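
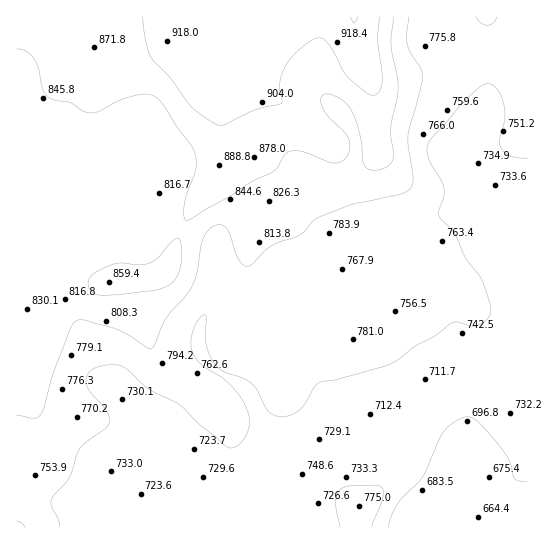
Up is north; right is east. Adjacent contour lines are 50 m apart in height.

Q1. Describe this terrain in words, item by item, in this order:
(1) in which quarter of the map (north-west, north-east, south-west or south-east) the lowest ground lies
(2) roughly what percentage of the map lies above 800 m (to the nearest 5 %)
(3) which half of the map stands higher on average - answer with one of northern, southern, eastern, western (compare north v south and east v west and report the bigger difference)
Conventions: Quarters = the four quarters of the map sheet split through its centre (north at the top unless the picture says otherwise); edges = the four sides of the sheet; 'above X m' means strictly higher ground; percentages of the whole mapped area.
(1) The lowest point lies in the south-east quarter of the map.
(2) Ground above 800 m makes up about 40 % of the sheet.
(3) On average the northern half of the map is the higher ground.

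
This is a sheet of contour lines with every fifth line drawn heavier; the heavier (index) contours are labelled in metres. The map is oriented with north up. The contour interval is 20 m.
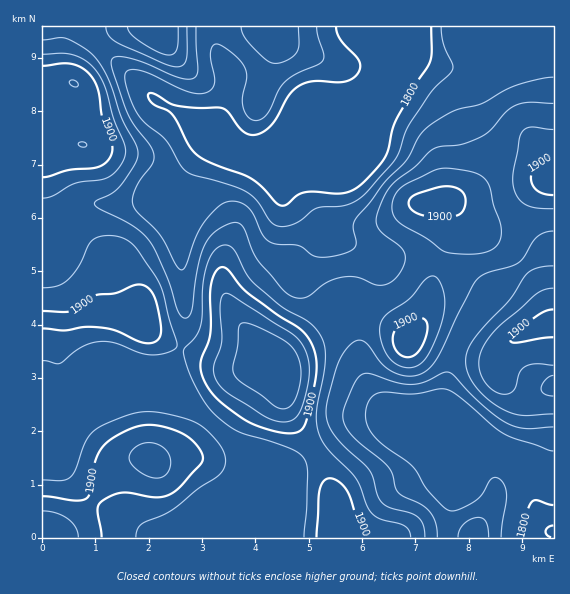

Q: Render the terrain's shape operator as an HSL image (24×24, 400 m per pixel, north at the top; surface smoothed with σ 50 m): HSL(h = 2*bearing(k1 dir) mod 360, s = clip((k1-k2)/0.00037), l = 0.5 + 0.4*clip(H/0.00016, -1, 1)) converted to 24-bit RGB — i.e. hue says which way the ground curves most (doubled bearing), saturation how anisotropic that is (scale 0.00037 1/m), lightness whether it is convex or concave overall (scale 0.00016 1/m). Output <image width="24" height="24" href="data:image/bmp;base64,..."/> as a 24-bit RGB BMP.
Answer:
<image width="24" height="24" href="data:image/bmp;base64,Qk32BgAAAAAAADYAAAAoAAAAGAAAABgAAAABABgAAAAAAMAGAAATCwAAEwsAAAAAAAAAAAAAwL7Rr5HDnGCjgGB3dlVSmJBEMXJRf4B/f3+Af3+AgH9/HipnqHOY5eWmiMiRR4jct7fk6NTmGBK4OnDi893YmUyJNUV2d4ucqY6TuziQwTlQeUpQgEdMuZlUVpg5G1gueYB5f3+Af4CALDRsUUuW6/PLn8iONG9YNWw0wY5XgTiaHkxT3V9R2oOGOUN7gGdWdGAwcyti13GCq1+elW6iwci1qJi6bE+kFIE7aoF/f39/Oi9qQr5/4PPPvZCWk1eSSXhod5pNZCdOU3JMOZQ13tCvZiyRqmZ+fH5nJUhevZagwpDLmpzFxNHPm3u+nqHUoKLWKUdveFNIVB8oMd44kuN2eX+ijoG5e3TBqjyQf0t5f3+APqdzv31CWyREqq9nf4B/O297WbSYoJi9srPHt67BnpPDgoO4jBNQYw8dYUQlULw1Sv9tW8l8dG1Tdm9MTxklfE9RgH9/gIB/flVjbRUNiIUuY546gIB/e4B/MH47K3Ygha9Sq4tSjj8kZQ0kaxIvqWuOt5G+zvC/I/9KJ0M4cmQ7WTIudmF7f4B/gH9/e09dMgQUxKVVoMadkF+TgH59foB9f4B/e4B4bXtCem1BgHBrWgdHspd8eqech7q49PPXf85jFyNEkG5kXC1BRjMPVGIINEYUQQsttGOtyfTUd6HUr53akJBlZ4yDf39/gH+AgH9/f39/VyVtblbL0NXempzBi7Wt6+/M5K+vFBtla0iAmhGR1jBUr+SLDo2sECq+yOblyOW5QmFtcZZjjYdVUYErX3dKb0czaTgLSaARDV+aX5nCtn+Cs5GNqMK32e7Y25XSdxahRDNpSRCA79zp5/DbFXylAEeIu6vW55eVfk9WWnBCeH+ryILGriSuPSC72O7pzPrqADmKZiFzxZ1Vkd6Tq+nRtdjW0RyttCezdju1FE692e7q9NfcsGHLASsyI5aS7cPh6rbwp4bPjIzOm23HoZXTcYPc4u/buOGfBAAzXRpn3ffOufPOcb6BYi9CjRdSm1p2Y2GUOKK3XbB4041575evI0GCD1E7LIE4wXOL0arKgWCDlWKKmqKCW3eFzNul37aZCQAzPi/B4f/MW69LeT4zRSY5g1CErpCkiIOfUpWPUmNysIpey5Z4tmigNWtvHU0ySJE+rL2GUFtGg3FkqpNoa4Nbl9ddxpVXCQAzQNTC+//MclZMfUpxdVd/SouAe5ugr4qpklyMSUVdpZZnv4hnoElOgk1QP35RJZFCa5Y2XHN6YYN6pauPnbe2qNOqoVSoBwMwQ8+Y+OrHqW9hOlqUqHa7Z2qZTmNEdUo2gzsvZVw9b4I5qI1LpF13p5m0hLq7TouOY3xsbIBoT6WMeLaPiL+LsqyAhiZrHh1UNqph1rd+3calJG2IXj2NxmKQhF+obEu9w3TLtGSQj6BmaptcaKuBncSylXKpi051ZWFBaaA7N4EwbHYnh6EXXFwnZzRTWmN7RpddY8Nl5ujMXit/KChJir+ehqXSNy7cu0rp7sLs2tnsq6fWnMe/ZZp9dkN9sS94qVhKtql7ZEc4f4kzh9E+N1tFPm1cWqypfdHLesiot2NBhjFxQZ6ga6gkUUwYDSgXMk2S5NTl3a7TxZ3JxarKtmq8VC+FnEjK6t3utYCzqnDGvdfRps/ETn7IVbfRUMizT5NqYzknkV0xdkpEeWVUgHptgH99T3peBS4dfoknyoAuwr9njGVYoUtsbkWEQbWnqtmzf4C9maPO1uTduN/iWHTkhWTChV1xVytDfVpjtFIcKHwSbIB5f4B/f4B/f4B/IDtaR4NSpcB4ubd7hGVyhmaRo2WndKZta5pHioxWjItUzeZvX9deKh9OgDJRkio0XEsqUh5K4oyP0eurClNPf3+Af4B/f4B/PVx6RZmgpK+BrJJviot2XmODfHKitbq+gImwgFhis6VO2/3OQsOoJAkqShMXgCYTi8ZVEou3ksDW99zUGzxcKEwecGAsYn8zYIBmJGZnkJdtr6CEkJWAX3N+XJyEnquAj2lreXrq2PPz2vPYNwAmMQIYShsPe/V0q/fiHSWKRHQ48pZmzEOBPk6Bc8S+mcjMP6KXLnR3Uo6Aro1too1UZnRaZHtWjIRMinxLT7+539xphAATMwAalSOew/DfzP/bIzp+RxZKc3tUvr58x6bEiLXdgMXcen29nXG3T2aQL0xcrTYt1c5CSI5aWXxoeYqAmJCOaG0fhGocgg50toLorrvu2PPav9+gGQpMUi+xlJ+7p7yppr+ZZ6NrUW9OW1BJfl9XhGN8ISRfvVmf8PLZSn2ddH+AWH1diY9a"/>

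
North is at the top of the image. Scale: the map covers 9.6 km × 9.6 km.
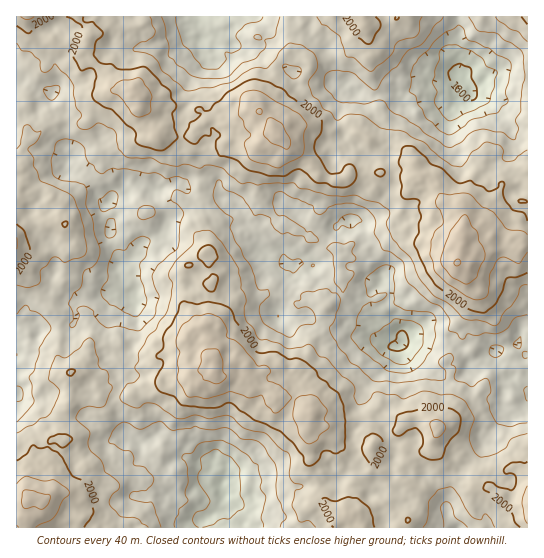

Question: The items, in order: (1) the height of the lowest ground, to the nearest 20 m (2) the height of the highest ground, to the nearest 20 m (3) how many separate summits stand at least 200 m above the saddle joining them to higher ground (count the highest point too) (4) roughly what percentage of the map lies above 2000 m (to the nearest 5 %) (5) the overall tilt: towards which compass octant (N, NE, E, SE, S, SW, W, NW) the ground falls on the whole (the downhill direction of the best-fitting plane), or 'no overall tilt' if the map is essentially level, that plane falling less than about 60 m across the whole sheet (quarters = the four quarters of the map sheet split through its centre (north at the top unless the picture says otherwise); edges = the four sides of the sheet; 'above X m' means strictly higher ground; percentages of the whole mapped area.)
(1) The lowest ground is at about 1780 m.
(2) The highest point reaches roughly 2120 m.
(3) There is 1 summit with 200 m or more of prominence.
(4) About 20 % of the map lies above 2000 m.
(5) On the whole the map has no overall tilt.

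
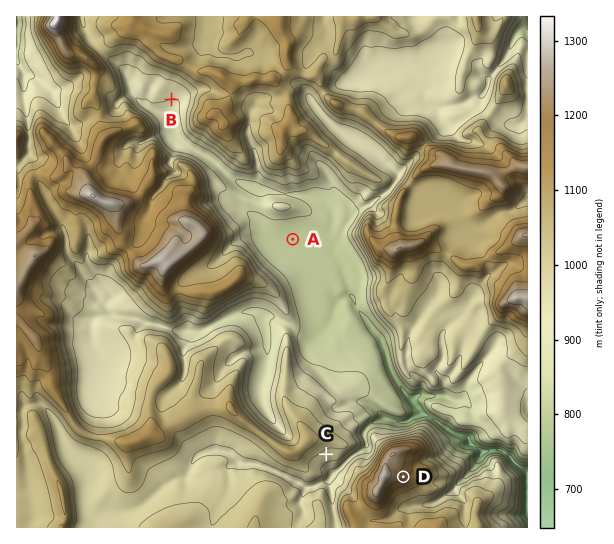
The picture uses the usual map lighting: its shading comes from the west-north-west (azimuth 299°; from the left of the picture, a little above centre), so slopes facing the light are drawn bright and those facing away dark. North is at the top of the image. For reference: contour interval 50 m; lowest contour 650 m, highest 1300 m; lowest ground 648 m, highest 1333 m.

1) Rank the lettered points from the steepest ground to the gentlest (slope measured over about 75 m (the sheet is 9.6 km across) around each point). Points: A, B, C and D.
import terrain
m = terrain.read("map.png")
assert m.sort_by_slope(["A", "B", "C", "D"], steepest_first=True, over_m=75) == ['D', 'C', 'B', 'A']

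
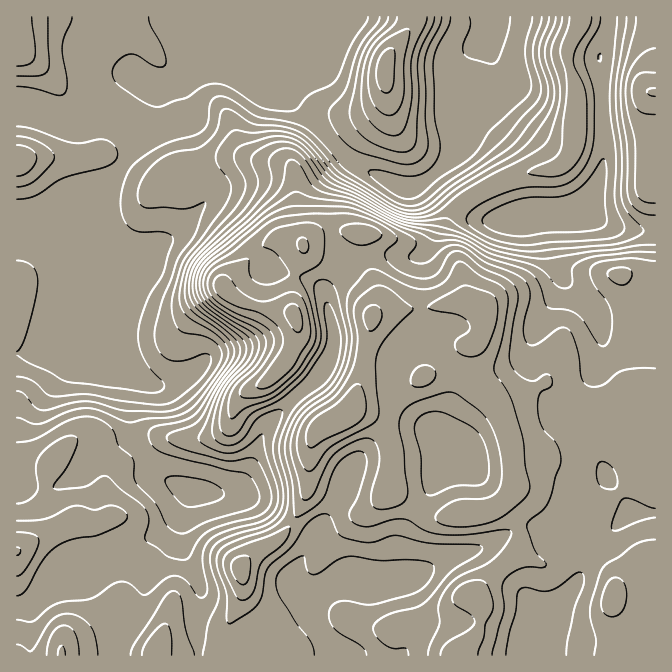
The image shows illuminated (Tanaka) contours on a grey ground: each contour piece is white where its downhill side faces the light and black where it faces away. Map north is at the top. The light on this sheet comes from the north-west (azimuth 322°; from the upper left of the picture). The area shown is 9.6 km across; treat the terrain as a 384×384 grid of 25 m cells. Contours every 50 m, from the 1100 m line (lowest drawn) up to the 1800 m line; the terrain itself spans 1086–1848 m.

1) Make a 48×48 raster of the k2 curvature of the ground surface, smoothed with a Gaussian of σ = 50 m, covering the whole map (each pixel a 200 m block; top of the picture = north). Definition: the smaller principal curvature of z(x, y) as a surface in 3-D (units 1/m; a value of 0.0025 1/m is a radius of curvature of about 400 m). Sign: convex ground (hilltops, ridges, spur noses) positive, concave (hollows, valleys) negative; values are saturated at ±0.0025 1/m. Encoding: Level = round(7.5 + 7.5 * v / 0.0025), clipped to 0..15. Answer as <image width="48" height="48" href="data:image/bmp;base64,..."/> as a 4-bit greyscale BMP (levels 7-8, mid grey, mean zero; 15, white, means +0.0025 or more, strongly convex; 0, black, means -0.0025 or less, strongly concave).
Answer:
<image width="48" height="48" href="data:image/bmp;base64,Qk32BAAAAAAAAHYAAAAoAAAAMAAAADAAAAABAAQAAAAAAIAEAAATCwAAEwsAABAAAAAAAAAAAAAAABEREQAiIiIAMzMzAERERABVVVUAZmZmAHd3dwCIiIgAmZmZAKqqqgC7u7sAzMzMAN3d3QDu7u4A////AIOJdnZIl2VohneIdmVVZWiodlZ3d4d3eHOJdnZGiGVndnd4Znd5hVZ3eGV3d3Zmd2RodndUd2RnZmd3Z4dol2ZVV3VndmZ2Z1VXdnd0aHRWZlZ2Z4dmd2ZmeIVndmeXV2RWZniFWIQ0aFVndnZlVlaKmGVmZVeYV3VWZniGWHM2iFRndmZmZUR5hlVndUaHZ4ZWZmd3VlJIuFRHh2ZmdlRFZnZohkV2Z6dWd2Z4dlRpp2dEd2Znd2UyNXh3d2VniJdmZ3ZWd1VoiHiDV2d3ZmZUIkd2Z3ZWiHdnd3h2ZlVmd2Z1NniHZniIdTVnd4dlVWZ4h3mZdmVVRERGRIh3ZWiIiHVnd3h3ZmZnh3iIZWZVRERYc1Z5lkaIdnhnd3d3d2dlZnZmVnZlVlRohEWJl1VmVWl3d3d3eGd2VndmVlVVVUV3dUR3d2ZmZXh2eHd3d2eIZXiGVVVmVEaIdkNXd2Z3ZXdmiHZ3d2eIdmZkZ4d4cyaJdlM2h2d3ZXhmiGd3h3V4iIdViHZZlQSJh3U2dmd2Vnhmh2d3iHVoiZdXd2RZhhBamIhWZWZmZ3dnd2d3eHVHiYZmZVRYZEAGl4p2ZlZ3d3d2d3eHeIdVVlVUNFRYh4YARnh1ZnZnd4dmh2d3d4dlVFVVVUI3qIlgBGd1Z5hnd4dnh2Z4h1ZmZmZmZ1MEZWiXAGZ2V5dWZWZoh3V4d2Znd3dmeIYhE1d3UEd1VmVoh1VXeHVnd3d3d3dmiYYzISRYgCZ2VWZ4iHRXiHVnd3Z3d3dmh1M1VUV5cCeIZmZmZ3VGiXVnd3Znd3dmdkNXh2eZUFmoZ3dmeYZUeGVnd4Znd3d2ZUWZh2apIFiYdneHiYdlZlVnd5dnd3d2VFfKdmVkE1Z4dmZ4eZeGVVZ3dodnd3d2U1jKZmVDVWZ3dlVod4eFRmiZdnd3d3d3U0eYZ3ZohWVURFWJdndlZ3iIhnd3d3d3ZCRnd3Z6hWZUVlOKdWVWd2dmZnd3d3d3ZTJGd3h6dXiZd3VVQzNEREMiEnd3d3Z3d2NFVomIdoiYZVQwAkVVVVVDRGZ3d3Z4d3VFVWZmd4h2QjVmVUVVVmZGiGVnd3Z4iIdFVUVVRndSASWId2VVVFRHqYZmd3VoiIdlVUVmVFMAIyFHeHd3h0M3iKhmd3ZWiYdWd3aIdRAUZ1ITZ4eIiXImd6h3d4dleIZnd4iqcRRniIZDRWZ3Z4MGd5dmZ4h2VnZodniXIFd4iIZVVWZmV4MGd1VFZ3d3ZlVWdVZSFXd4h3VWZmd3aIIHdlVmd3d3d3VohkQzZ3d4d2VXdmZ2aIIHdmZnd3d3d3V4dEVnd2Z4iHRXd2ZlV4EHiVZnd3d3d3ZmRWd3dkWIiGRnd2ZEV4EIqXd3d3d3d3ZlZ3d3ZkWJh2Rnd3VGZ3EXiJh2Z3d3iHd3d3d3dkWZdmRnd3VHllImZph2Z3d3h3d3d3d3d0OKh2RWd3RYp1Ind4d2Z3d3d3d3d3d3d1NXdnVGd3VHh3QWd3d3d3d3d3d3d3d3d3UyNpdWd3ZURpYVZw=="/>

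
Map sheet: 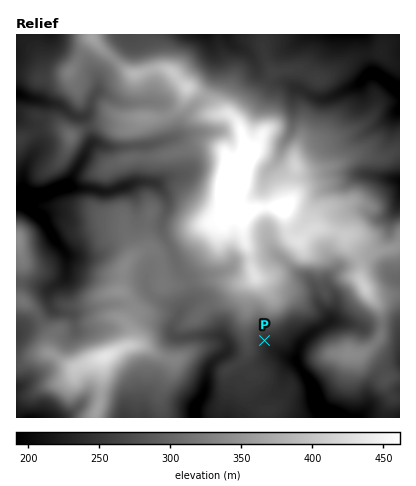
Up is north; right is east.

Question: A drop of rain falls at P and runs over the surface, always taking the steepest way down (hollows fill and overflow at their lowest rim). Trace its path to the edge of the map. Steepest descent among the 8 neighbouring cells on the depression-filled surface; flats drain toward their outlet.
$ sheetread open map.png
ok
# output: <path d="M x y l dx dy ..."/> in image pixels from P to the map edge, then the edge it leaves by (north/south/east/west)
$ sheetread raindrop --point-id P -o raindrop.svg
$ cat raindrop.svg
<path d="M264 340l10 10 14 8 6 0 2 4 4 4 2 4 8 10 4 8 2 14 2 4 8 8 0 4"/>
exit: south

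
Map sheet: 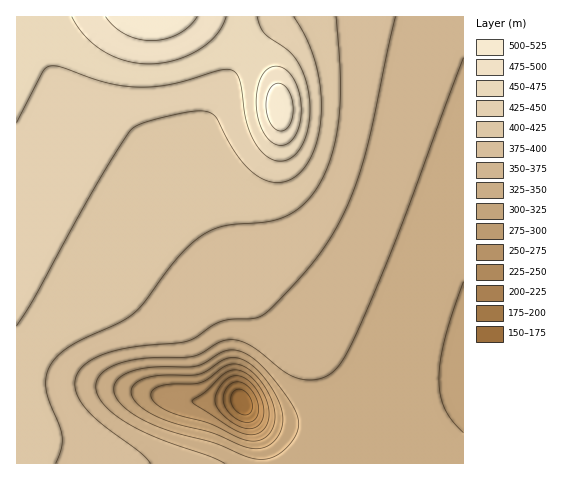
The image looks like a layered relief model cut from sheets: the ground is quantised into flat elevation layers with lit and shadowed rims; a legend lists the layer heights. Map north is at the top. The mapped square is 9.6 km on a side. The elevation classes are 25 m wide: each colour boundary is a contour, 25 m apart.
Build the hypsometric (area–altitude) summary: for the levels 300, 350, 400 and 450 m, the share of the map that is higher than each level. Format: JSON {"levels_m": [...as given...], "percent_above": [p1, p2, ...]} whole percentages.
{"levels_m": [300, 350, 400, 450], "percent_above": [96, 74, 43, 11]}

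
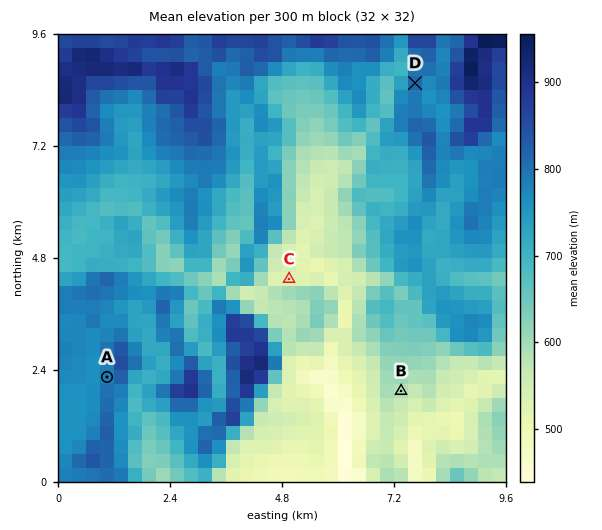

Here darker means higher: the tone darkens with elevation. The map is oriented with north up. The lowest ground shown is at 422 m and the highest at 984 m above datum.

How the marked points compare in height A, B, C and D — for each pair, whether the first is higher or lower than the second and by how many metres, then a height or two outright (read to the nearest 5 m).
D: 315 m higher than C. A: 265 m higher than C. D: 240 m higher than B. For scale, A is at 780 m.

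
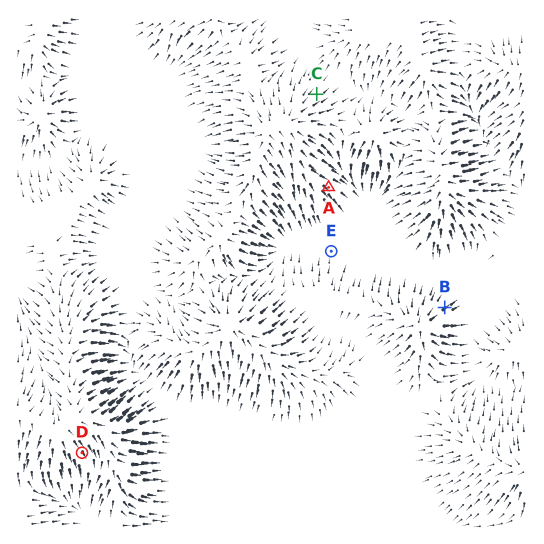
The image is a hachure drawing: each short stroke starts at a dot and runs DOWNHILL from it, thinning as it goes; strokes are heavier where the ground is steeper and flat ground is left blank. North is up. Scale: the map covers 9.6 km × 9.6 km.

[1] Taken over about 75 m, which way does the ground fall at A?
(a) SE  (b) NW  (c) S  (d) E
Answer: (a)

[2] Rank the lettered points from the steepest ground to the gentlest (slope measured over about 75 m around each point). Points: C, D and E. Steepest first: D C E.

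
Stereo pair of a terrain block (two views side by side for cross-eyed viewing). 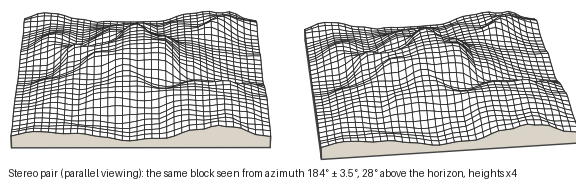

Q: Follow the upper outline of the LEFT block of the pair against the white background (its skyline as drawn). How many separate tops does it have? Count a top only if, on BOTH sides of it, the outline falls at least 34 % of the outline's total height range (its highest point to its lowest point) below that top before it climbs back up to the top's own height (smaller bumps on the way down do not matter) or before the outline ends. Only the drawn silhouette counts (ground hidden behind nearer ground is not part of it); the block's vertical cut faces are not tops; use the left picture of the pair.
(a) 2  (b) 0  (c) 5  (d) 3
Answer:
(a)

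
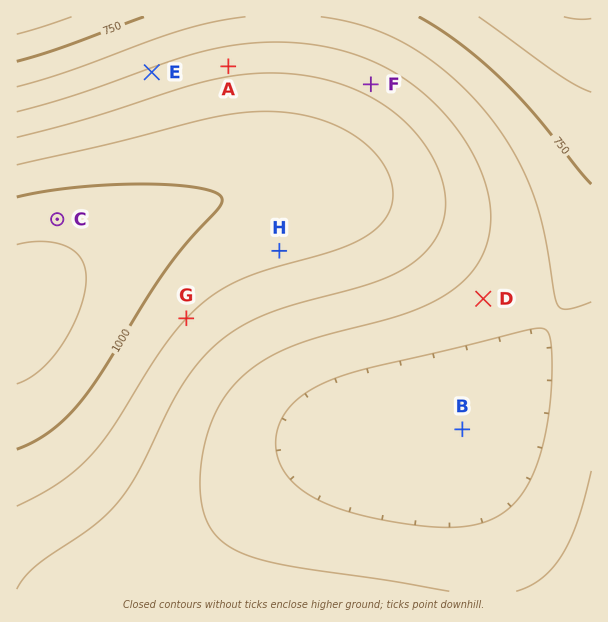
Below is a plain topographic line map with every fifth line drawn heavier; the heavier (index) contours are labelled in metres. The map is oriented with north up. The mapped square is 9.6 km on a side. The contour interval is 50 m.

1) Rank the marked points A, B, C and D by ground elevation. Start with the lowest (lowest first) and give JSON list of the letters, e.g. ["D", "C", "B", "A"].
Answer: ["B", "D", "A", "C"]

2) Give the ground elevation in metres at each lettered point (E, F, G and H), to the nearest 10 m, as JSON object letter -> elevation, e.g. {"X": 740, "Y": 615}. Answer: {"E": 860, "F": 880, "G": 950, "H": 970}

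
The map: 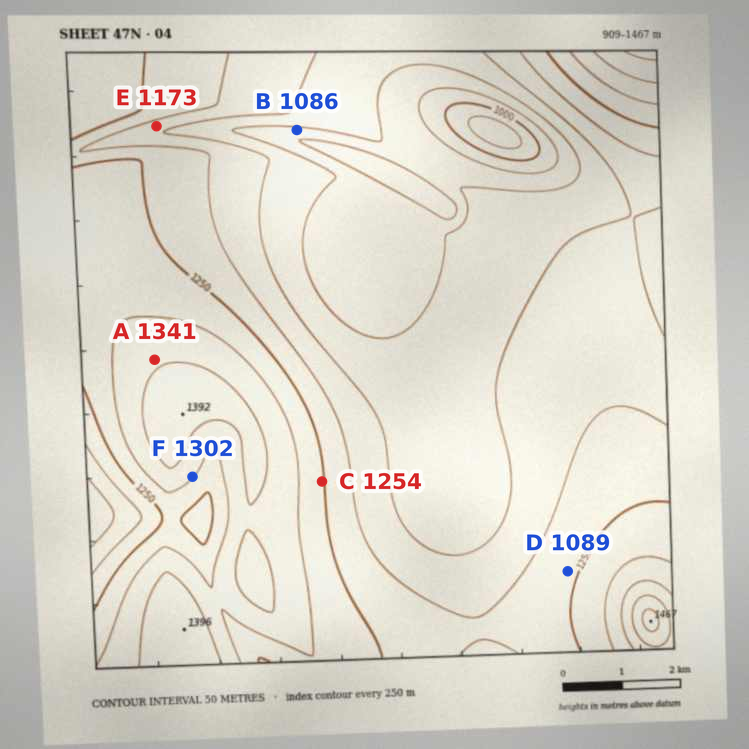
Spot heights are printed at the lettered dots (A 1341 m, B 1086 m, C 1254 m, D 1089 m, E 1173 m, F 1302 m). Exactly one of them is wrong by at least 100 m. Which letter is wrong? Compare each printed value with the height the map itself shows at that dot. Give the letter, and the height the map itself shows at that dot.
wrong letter D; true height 1239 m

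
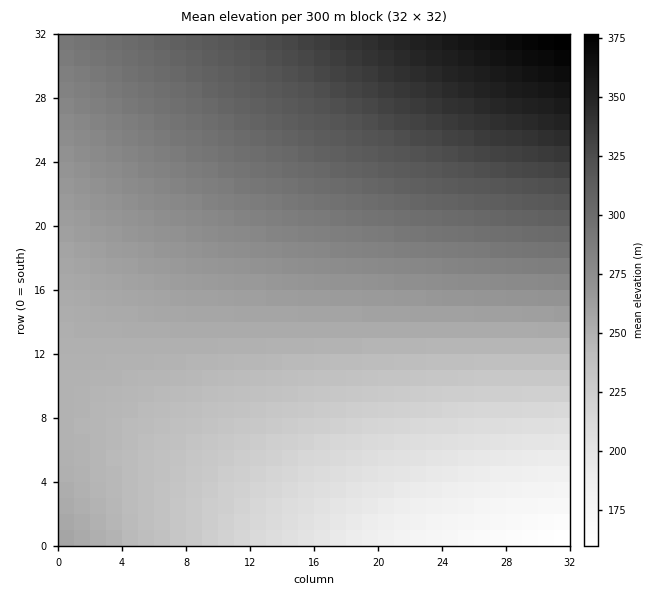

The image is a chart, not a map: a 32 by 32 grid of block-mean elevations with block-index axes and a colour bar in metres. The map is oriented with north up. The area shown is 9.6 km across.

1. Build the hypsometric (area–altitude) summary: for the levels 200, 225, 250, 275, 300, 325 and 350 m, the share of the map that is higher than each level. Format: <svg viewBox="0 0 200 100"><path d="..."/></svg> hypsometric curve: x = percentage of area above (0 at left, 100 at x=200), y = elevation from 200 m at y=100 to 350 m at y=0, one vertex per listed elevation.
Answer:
<svg viewBox="0 0 200 100"><path d="M184 100l-20-17-42-16-39-17-34-17-26-16-16-17"/></svg>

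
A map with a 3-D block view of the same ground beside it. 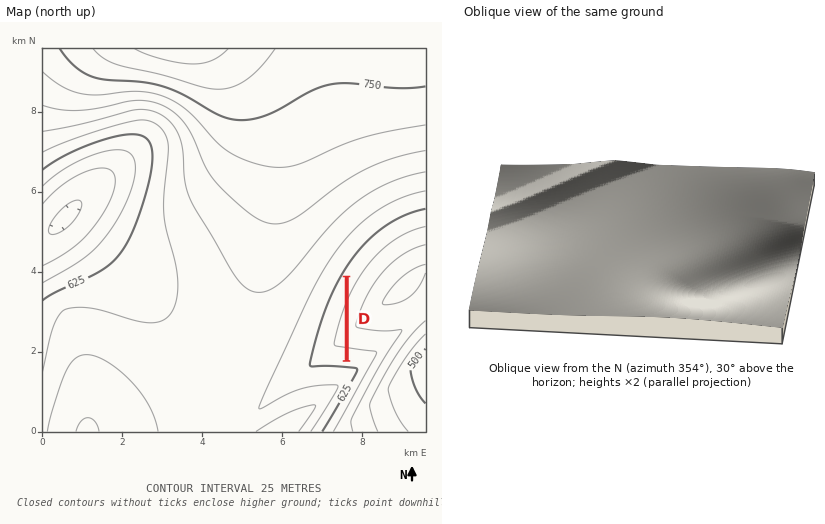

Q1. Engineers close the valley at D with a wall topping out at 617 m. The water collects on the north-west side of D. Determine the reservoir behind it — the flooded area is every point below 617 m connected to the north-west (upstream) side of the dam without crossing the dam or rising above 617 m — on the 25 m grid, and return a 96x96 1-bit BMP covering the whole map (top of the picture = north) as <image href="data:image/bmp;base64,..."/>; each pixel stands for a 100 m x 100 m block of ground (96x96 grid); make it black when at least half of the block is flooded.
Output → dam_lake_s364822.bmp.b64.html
<image width="96" height="96" href="data:image/bmp;base64,Qk2+BAAAAAAAAD4AAAAoAAAAYAAAAGAAAAABAAEAAAAAAIAEAAATCwAAEwsAAAIAAAAAAAAA////AAAAAAAAAAAAAAAAAAAAAAAAAAAAAAAAAAAAAAAAAAAAAAAAAAAAAAAAAAAAAAAAAAAAAAAAAAAAAAAAAAAAAAAAAAAAAAAAAAAAAAAAAAAAAAAAAAAAAAAAAAAAAAAAAAAAAAAAAAAAAAAAAAAAAAAAAAAAAAAAAAAAAAAAAAAAAAAAAAAAAAAAAAAAAAAAAAAAAAAAAAAAAAAAAAAAAAAAAAAAAAAAAAAAAAAAAAAAAAAAAAAAAAAAAAAAAAAAAAAAAAAAAAAAAAAAAAAAAAAAAAAAAAAAAAAAAAAAAAAAAAAAAAfwAAAAAAAAAAAAAAfwAAAAAAAAAAAAAAfwAAAAAAAAAAAAAAPwAAAAAAAAAAAAAAPwAAAAAAAAAAAAAAPwAAAAAAAAAAAAAAPwAAAAAAAAAAAAAAHwAAAAAAAAAAAAAAHwAAAAAAAAAAAAAAHwAAAAAAAAAAAAAADwAAAAAAAAAAAAAADwAAAAAAAAAAAAAADwAAAAAAAAAAAAAABwAAAAAAAAAAAAAABwAAAAAAAAAAAAAABwAAAAAAAAAAAAAAAwAAAAAAAAAAAAAAAwAAAAAAAAAAAAAAAQAAAAAAAAAAAAAAAAAAAAAAAAAAAAAAAAAAAAAAAAAAAAAAAAAAAAAAAAAAAAAAAAAAAAAAAAAAAAAAAAAAAAAAAAAAAAAAAAAAAAAAAAAAAAAAAAAAAAAAAAAAAAAAAAAAAAAAAAAAAAAAAAAAAAAAAAAAAAAAAAAAAAAAAAAAAAAAAAAAAAAAAAAAAAAAAAAAAAAAAAAAAAAAAAAAAAAAAAAAAAAAAAAAAAAAAAAAAAAAAAAAAAAAAAAAAAAAAAAAAAAAAAAAAAAAAAAAAAAAAAAAAAAAAAAAAAAAAAAAAAAAAAAAAAAAAAAAAAAAAAAAAAAAAAAAAAAAAAAAAAAAAAAAAAAAAAAAAAAAAAAAAAAAAAAAAAAAAAAAAAAAAAAAAAAAAAAAAAAAAAAAAAAAAAAAAAAAAAAAAAAAAAAAAAAAAAAAAAAAAAAAAAAAAAAAAAAAAAAAAAAAAAAAAAAAAAAAAAAAAAAAAAAAAAAAAAAAAAAAAAAAAAAAAAAAAAAAAAAAAAAAAAAAAAAAAAAAAAAAAAAAAAAAAAAAAAAAAAAAAAAAAAAAAAAAAAAAAAAAAAAAAAAAAAAAAAAAAAAAAAAAAAAAAAAAAAAAAAAAAAAAAAAAAAAAAAAAAAAAAAAAAAAAAAAAAAAAAAAAAAAAAAAAAAAAAAAAAAAAAAAAAAAAAAAAAAAAAAAAAAAAAAAAAAAAAAAAAAAAAAAAAAAAAAAAAAAAAAAAAAAAAAAAAAAAAAAAAAAAAAAAAAAAAAAAAAAAAAAAAAAAAAAAAAAAAAAAAAAAAAAAAAAAAAAAAAAAAAAAAAAAAAAAAAAAAAAAAAAAAAAAAAAAAAAAAAAAAAAAAAAAAAAAAAAAAAAAAAAAAAAAAAAAAAAAAAAAAAAAAAAAAAAAAAAAAAAAAAAAAAAAAAAAAAAAAAAAAAAAAAAAAAAAA="/>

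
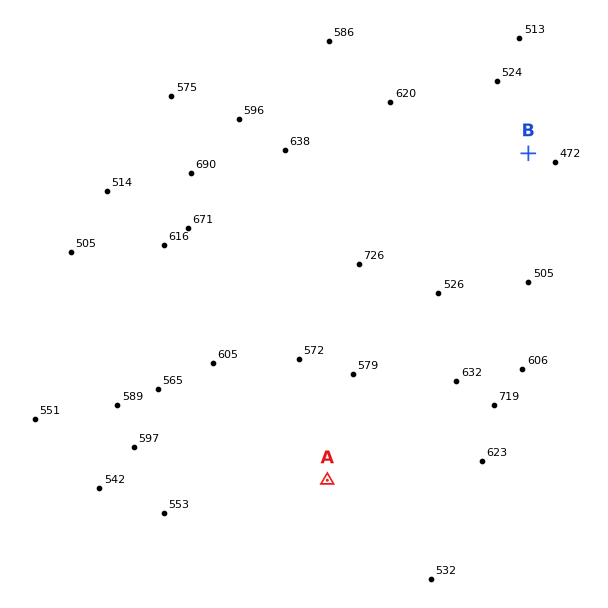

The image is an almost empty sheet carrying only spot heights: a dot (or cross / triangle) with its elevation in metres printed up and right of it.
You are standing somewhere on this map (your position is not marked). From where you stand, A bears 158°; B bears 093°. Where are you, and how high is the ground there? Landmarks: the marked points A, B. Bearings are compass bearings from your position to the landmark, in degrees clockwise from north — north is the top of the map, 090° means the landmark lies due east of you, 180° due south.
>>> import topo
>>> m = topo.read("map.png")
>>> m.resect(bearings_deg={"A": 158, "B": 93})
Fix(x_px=188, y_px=135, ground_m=600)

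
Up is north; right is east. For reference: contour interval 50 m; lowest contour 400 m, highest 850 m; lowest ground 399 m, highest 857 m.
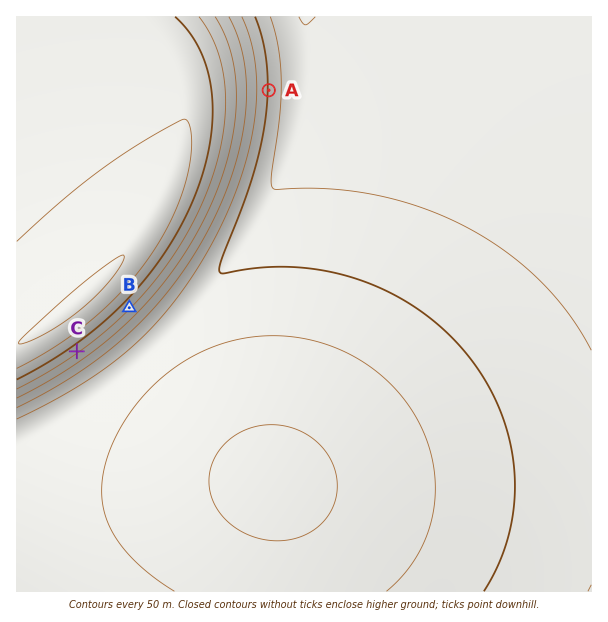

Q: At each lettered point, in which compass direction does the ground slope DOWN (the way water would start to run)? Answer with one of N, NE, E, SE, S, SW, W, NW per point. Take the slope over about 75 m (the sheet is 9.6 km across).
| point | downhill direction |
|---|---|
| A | E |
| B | SE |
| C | SE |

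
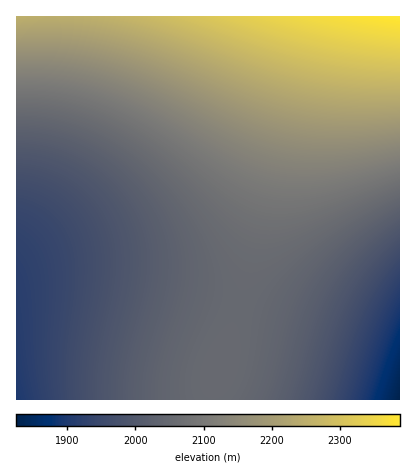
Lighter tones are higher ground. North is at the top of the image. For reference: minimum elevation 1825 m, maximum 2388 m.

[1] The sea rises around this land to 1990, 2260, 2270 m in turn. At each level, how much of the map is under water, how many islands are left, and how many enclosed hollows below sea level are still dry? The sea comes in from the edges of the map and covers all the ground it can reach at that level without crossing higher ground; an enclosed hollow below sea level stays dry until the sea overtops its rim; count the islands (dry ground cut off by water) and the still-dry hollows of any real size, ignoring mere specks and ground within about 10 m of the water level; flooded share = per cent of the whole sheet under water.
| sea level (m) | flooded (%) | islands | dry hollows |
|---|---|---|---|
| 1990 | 22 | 0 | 0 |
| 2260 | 91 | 0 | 0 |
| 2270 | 92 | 0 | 0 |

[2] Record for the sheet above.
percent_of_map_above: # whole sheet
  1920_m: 97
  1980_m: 81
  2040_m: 58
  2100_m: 34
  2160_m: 23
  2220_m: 14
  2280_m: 7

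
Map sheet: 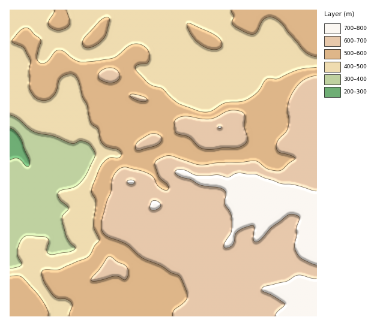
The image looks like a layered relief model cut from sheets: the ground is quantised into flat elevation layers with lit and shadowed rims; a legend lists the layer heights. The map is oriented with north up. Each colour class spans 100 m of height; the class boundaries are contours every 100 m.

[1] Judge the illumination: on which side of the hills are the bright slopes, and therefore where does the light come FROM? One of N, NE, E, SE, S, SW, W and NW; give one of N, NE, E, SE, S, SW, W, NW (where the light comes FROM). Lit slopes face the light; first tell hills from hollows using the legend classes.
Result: N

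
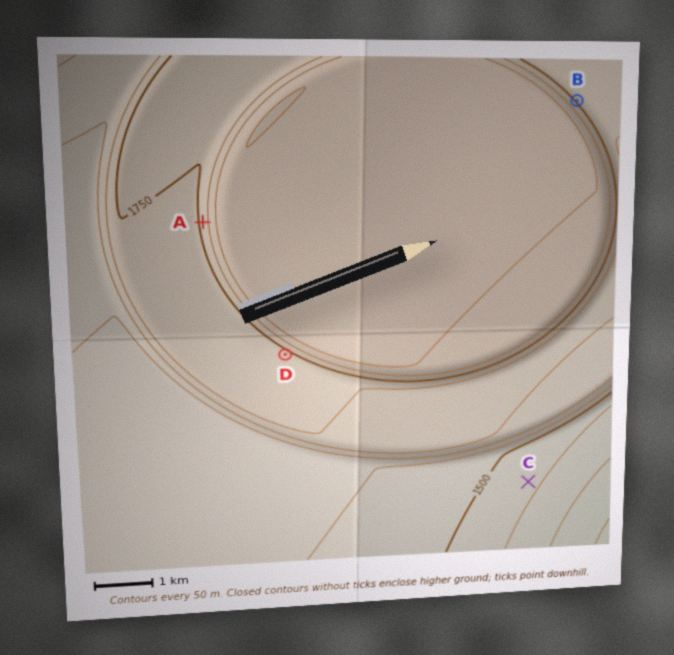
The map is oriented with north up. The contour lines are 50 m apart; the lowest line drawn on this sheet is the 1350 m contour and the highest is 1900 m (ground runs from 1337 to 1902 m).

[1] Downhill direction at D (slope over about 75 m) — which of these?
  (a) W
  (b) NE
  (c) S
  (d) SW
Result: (d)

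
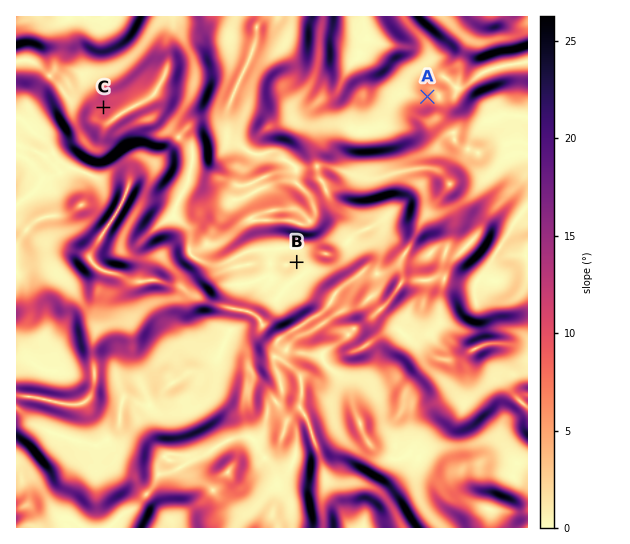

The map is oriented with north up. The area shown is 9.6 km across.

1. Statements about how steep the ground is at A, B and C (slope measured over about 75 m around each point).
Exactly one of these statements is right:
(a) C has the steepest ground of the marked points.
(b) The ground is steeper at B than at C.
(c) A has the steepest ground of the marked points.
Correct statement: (a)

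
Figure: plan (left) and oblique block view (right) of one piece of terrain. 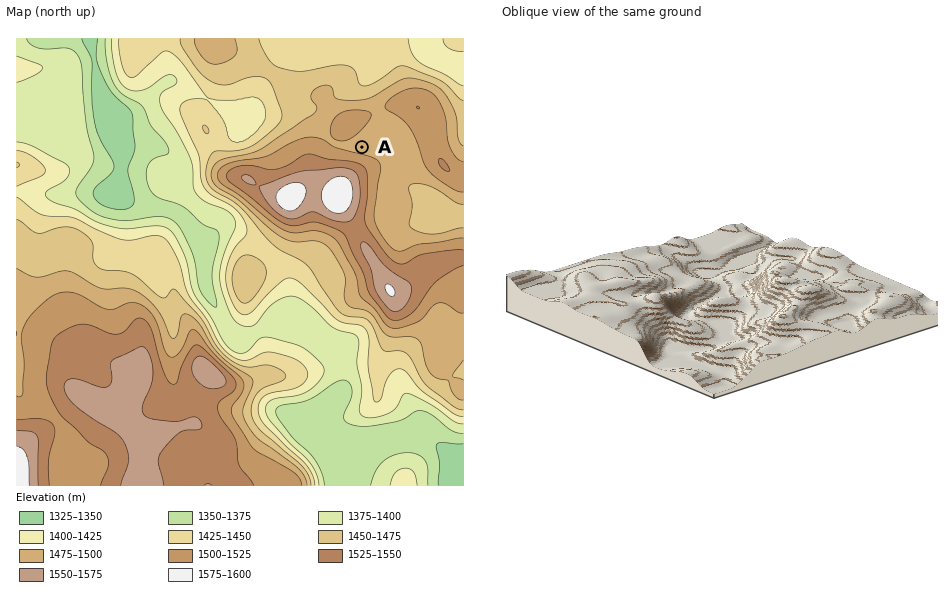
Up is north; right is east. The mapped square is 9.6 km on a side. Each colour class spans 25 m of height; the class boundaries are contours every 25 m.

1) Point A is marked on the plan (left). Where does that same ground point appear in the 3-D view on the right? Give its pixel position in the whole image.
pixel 845 297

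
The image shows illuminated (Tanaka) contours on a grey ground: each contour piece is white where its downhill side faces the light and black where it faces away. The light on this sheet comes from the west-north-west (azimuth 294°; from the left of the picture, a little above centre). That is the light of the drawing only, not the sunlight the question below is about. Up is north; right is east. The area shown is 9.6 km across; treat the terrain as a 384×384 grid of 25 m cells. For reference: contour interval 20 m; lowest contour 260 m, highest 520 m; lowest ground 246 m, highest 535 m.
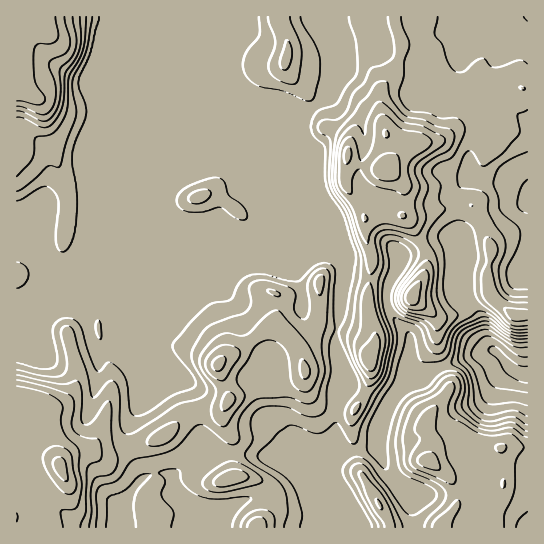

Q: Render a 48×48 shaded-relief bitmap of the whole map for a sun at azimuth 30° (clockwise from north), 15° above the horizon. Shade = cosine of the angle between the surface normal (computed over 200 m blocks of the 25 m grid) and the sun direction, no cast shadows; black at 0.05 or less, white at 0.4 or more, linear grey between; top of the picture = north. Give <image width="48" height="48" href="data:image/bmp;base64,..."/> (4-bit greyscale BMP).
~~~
<image width="48" height="48" href="data:image/bmp;base64,Qk32BAAAAAAAAHYAAAAoAAAAMAAAADAAAAABAAQAAAAAAIAEAAATCwAAEwsAABAAAAAAAAAAAAAAABEREQAiIiIAMzMzAERERABVVVUAZmZmAHd3dwCIiIgAmZmZAKqqqgC7u7sAzMzMAN3d3QDu7u4A////AKqqqaupmJqpmZmK3cqpmZlyXNqrqZmrqaqqmLypmJqpmZmazLqpmZlSnsqrqZmpmaqYeMypmaqZmHd5qqu5mZc277qZmamYmqmGacp4mamZhlVWeKypmYVM/ZdlaamIq6l1fMhnmZmZiIiIrNyZmYWP+WMjeqmJq5hmrbiJmIiJmqvO/sqZmYjftzI3u5mJqph5zKmql2Z4marNy5mZmZvtllabypiJmZmb3bq7mHZ4mYeKmZmZmZm7hmm7uYiaq5mazcu7qZmIh2aaqZmIiYeqh3iqqazt35iavLq7u7qph1erqZh3eHeZiIiarP///4iaq7qruqu6l2eZmHZWeHeJmImqzv/u/4mru7qruaq7qYiZdlVWmoqZmavLvO3N3bze3Lq7qZmruXi6h3ZXqpqXiazLq93Mzf//27u8qZmZlUi6mYdoqphViaurzv27zf/sqsu7qZmZUkiZmYd6u5QWqpiK3/27ucupisqqmZmXVYqZmYeL3II5u5h3v+y6ZJmYesmZmZmYeau6mHacy2N7u5hVnLqVIpmXe7mZmZmZmbzLl2i8uWabzadWqodQAJmYrKmZmZmZmqu6mIvLmYiK/XM2l1MAAJmZu5mZmZmZmqu6mbzJmph7+QAop1IAJJmZmZmZmZmZmqqpmauompd81AF82oMFvJmZmZmZmZmZmZqYiKuom5eMpEi9ynRt/omZmZmZmZmZmZmYm92om5ibqJvMuXau3KqZmZmZmZmZmZmavcuZzKiJmavMuXi8qbmZmZmZmZmZmZmZqpmay5houprMuYiqmamZiZmZmZmZmZmZmZmZqpdJyni8uYeKmpmZiZmZmZmZmZmZmZmZmZVLtkW8qXerqpmYiZmZmZmZmZmZmZmZmYNZYiaqmHi8upmYmZmZmZmZmZmZmZmZmXJYVFmph2m8y5mYmZmZmZmYd4iZmZmZmUKJiJu5h3q8y4mYmZmZmZmYeImpmZmZlgSZiJuqqau7qniIipmZmZmZqqqpmZmZgweXZoq7q7y7qYeHmpmZmZmZq7qZmZmZc0mFV6zLqrqqmZiIqpmZmZmZmamZmZmZdFiHirupmZiIiJmZqpmZmZmZmZmZmZmZdWmpq6h2eYiHeJqZqpmZmZmZmZmZmZmZdXu5mph3iYiYiKl4mZmZmZmZmZmZmZmYZZyoirvMupmZiIVHmZmZmZmZmZmZmZmYebuYre7+26mZmjJHqqmZmZmZmZmZmZmZq7qZz//ty6qaqSR5vKmZmZmZmZmZmZmZqpma3uy7qqmZh2irzamZmZmZmZmZmId5mZmazLqZmZiHd6q83KmZmZmZmZmZh2aJmZqauqmYmZiImaq8uZmZmZmZmZmYd2eamZmauqmIqqmqq6qpiJmZmZmZmZmYiHmqmZmKqqmauqqqqqqXiaqZmZmZmZmZmYm7qZiJmZmbuqqqqpmIrLqZmZmZmZmZmHrLmZiJmKqqqpqqmZmKzcqZmZmZmZmZl3vKmZiJiLqaqZmqqpmbzcqZmZmZmZmZhnzJmZiJibqaqZmqqg=="/>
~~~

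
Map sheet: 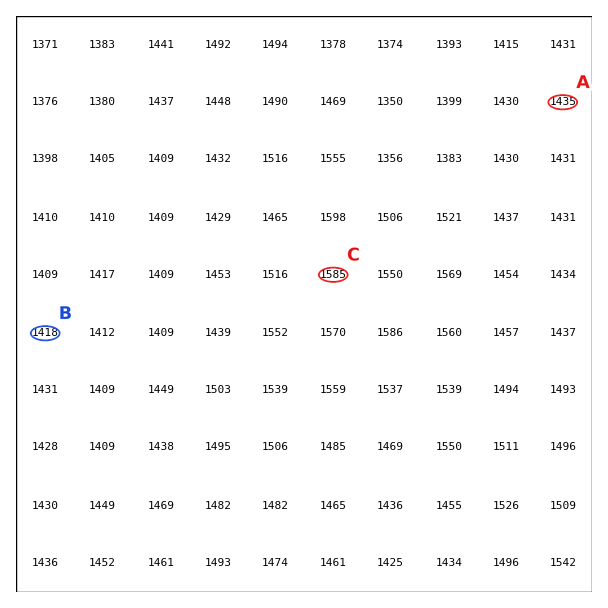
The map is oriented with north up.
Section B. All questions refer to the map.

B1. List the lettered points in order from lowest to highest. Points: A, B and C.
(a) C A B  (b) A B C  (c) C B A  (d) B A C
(d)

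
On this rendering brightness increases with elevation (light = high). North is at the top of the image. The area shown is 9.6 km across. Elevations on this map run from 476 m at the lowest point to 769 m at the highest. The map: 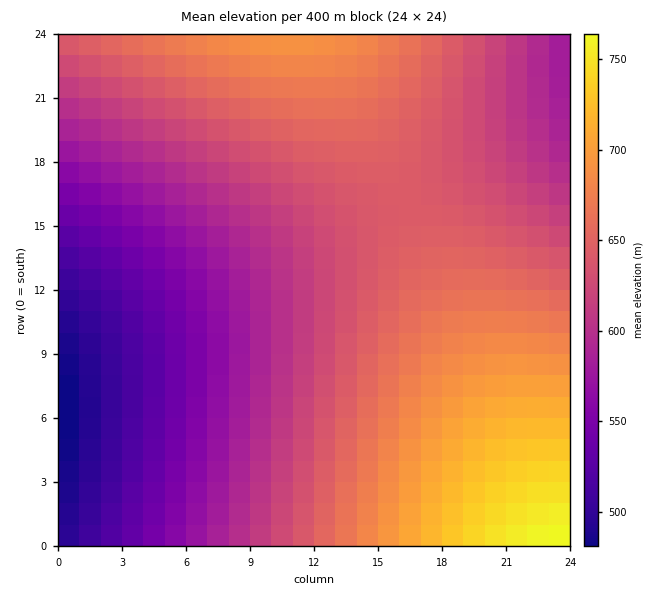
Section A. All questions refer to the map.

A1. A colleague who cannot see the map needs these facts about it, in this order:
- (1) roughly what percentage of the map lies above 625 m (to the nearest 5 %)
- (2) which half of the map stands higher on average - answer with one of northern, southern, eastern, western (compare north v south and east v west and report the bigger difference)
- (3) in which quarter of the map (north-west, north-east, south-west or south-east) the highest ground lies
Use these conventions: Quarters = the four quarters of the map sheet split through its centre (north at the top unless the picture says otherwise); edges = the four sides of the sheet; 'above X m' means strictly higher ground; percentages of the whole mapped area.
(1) Ground above 625 m makes up about 55 % of the sheet.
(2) On average the eastern half of the map is the higher ground.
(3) The highest ground is in the south-east quarter.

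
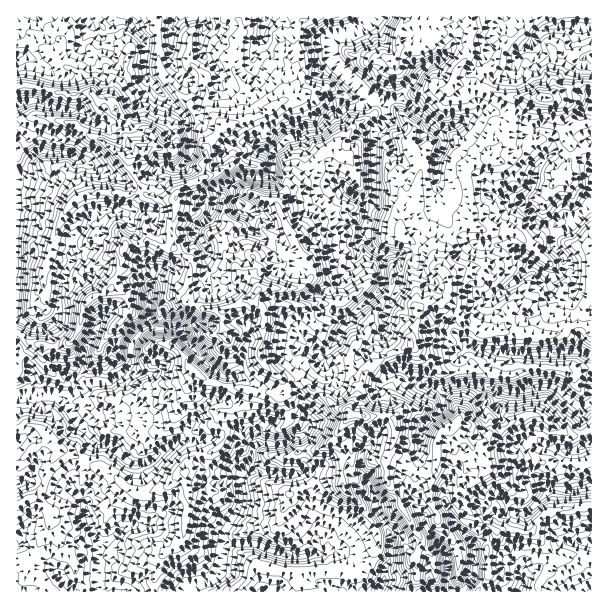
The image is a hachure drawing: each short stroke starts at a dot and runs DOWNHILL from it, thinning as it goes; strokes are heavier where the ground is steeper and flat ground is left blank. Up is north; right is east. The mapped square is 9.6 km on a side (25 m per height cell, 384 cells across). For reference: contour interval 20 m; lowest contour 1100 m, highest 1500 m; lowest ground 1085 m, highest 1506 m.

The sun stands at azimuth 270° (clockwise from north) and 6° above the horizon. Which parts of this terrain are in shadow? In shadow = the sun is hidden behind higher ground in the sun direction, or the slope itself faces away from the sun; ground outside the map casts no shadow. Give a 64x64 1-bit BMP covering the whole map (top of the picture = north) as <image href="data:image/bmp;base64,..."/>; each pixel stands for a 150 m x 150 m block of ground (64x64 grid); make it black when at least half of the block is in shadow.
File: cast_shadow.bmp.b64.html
<image width="64" height="64" href="data:image/bmp;base64,Qk0+AgAAAAAAAD4AAAAoAAAAQAAAAEAAAAABAAEAAAAAAAACAAATCwAAEwsAAAIAAAAAAAAA////AAAAAAAGgfgwA4/vgB3A/CABx/fAGcD+AAHH98ABwH8eAMf/gAPAPxiAx/+AA8AfwADH8z8BgB+AgMf3P4OQH4CAz+e/x4AfwIGf/8pDgB/Bg5+/wDsAH8GHm//4HgAfwA87v/8MCB/AD3OP/0gcH+AOccf/ADgf4AZ5x/8DsQPgBj2P/wfggfAFPQ//D4AA4w08P/8fgACzjb5/7wcAIBGB/3+/DgAIAYff/z8AAAwDE9//nwIAAANz//+RxwADA+H/8fPPMA6P4f3AA9t4HI/g9/oDE3wY3/YH//gT/DD/8w//nmH+Yf/5j/wGwd/hz/3H8AAZ74HP/sf5gAjnAJ//x/zBGOccP//A/OQcDxwf/+b/9BwfHB//5P/0HA8cHn/g//gOD5xcf+Dn3A4PDDj/4PO8Dg49Mf/A4jgGDHnh/4AA+AcJfOv/gAD8BwM+4/+AHvwDgD/n/4Af3wEAP8f/gB+bAAA/u/+CH4sAAA/7+4YSwwADx/sThgPDwgPn/AOGAePgA/f8B8MA8mAR//4DywAQICH774/PABAAwfD/58+AAAGP4Af/zoAAEB/gBn7YAAcAH8gAf8AAD4B/hAB/gAAPGF9mAP4YTAwADsZA/hxmDgAuzGH4PjcGAAbYYPg3O4ADBthg+AGbzAOG2HD8AJzkA6zMMP4AHnwDYOg4fwAeeA=="/>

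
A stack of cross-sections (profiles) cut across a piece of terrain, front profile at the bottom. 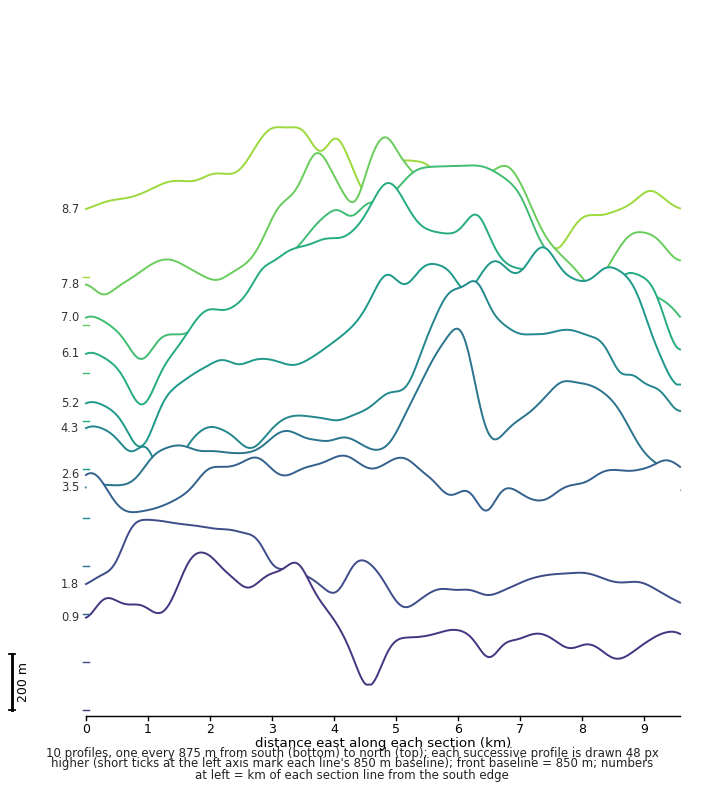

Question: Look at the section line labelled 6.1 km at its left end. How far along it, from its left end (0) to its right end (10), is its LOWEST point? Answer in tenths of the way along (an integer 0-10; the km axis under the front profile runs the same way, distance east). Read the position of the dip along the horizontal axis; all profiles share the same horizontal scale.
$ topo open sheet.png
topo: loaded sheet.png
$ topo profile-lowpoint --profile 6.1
1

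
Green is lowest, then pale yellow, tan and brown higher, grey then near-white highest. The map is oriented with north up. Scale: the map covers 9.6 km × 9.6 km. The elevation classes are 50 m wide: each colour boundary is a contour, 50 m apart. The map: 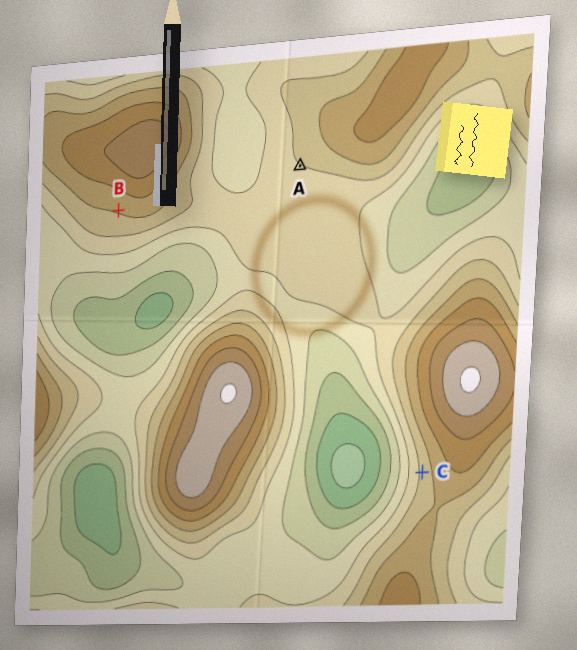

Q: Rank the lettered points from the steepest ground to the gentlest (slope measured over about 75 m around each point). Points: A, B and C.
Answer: C B A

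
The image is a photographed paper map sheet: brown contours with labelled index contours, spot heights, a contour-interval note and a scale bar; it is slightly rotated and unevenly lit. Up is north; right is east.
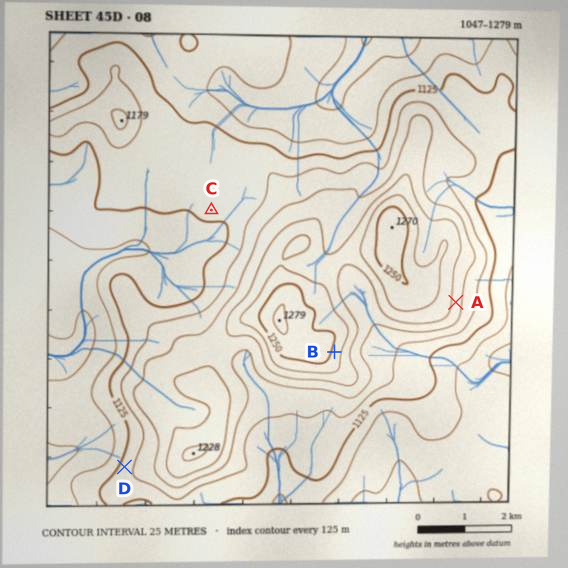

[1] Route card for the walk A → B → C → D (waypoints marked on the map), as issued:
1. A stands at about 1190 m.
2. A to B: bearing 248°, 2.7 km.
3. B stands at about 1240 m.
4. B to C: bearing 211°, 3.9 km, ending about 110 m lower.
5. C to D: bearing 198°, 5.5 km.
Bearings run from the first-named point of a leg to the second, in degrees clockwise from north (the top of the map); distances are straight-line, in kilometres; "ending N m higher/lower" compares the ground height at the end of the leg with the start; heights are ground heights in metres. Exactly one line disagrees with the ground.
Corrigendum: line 4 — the bearing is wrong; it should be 318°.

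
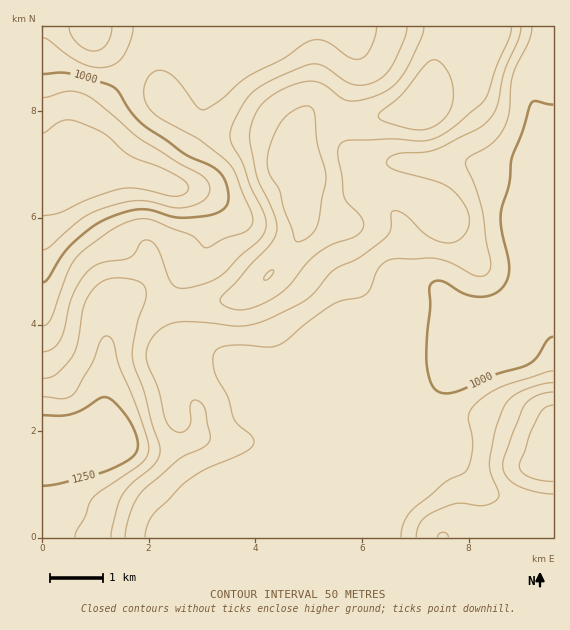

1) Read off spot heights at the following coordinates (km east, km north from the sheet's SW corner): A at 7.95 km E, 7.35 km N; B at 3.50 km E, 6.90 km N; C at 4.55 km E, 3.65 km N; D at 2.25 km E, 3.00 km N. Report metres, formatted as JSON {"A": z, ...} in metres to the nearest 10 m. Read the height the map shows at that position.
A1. {"A": 1070, "B": 1030, "C": 1050, "D": 1090}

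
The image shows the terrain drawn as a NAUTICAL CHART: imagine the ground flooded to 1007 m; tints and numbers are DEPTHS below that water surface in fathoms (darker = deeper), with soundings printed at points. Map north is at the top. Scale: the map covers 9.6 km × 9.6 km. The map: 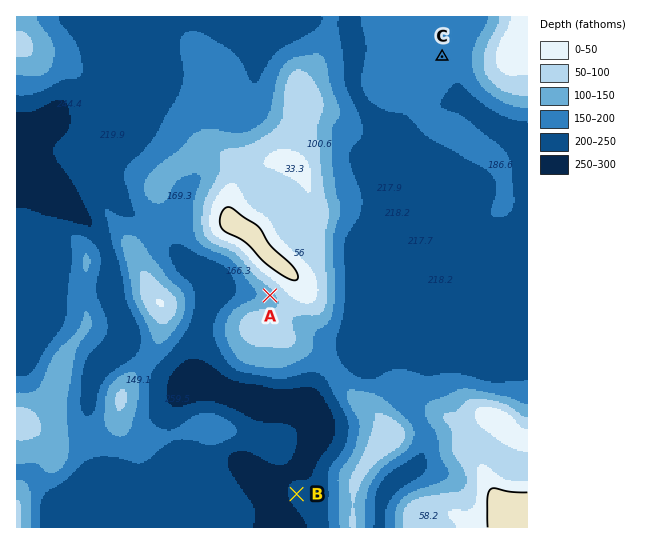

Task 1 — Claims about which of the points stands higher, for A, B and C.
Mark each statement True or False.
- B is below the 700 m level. True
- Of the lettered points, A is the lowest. False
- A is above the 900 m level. False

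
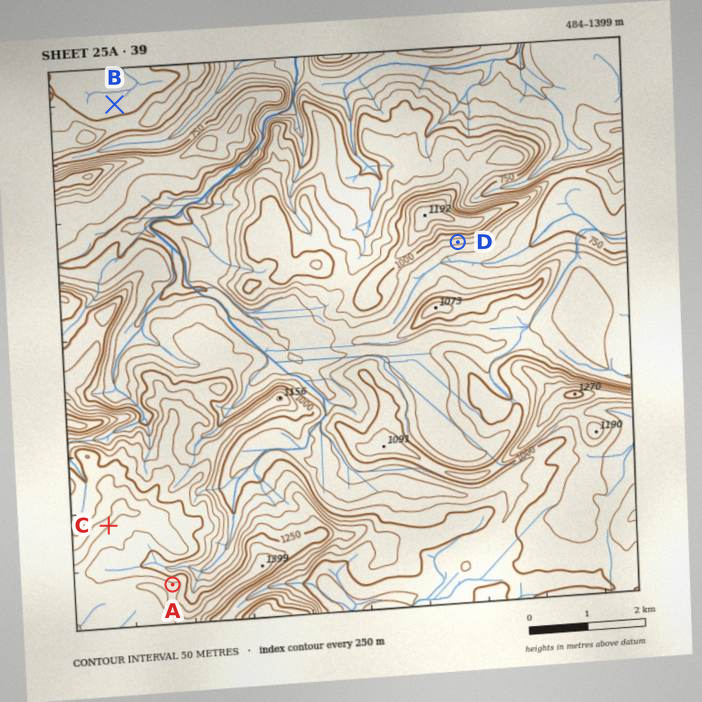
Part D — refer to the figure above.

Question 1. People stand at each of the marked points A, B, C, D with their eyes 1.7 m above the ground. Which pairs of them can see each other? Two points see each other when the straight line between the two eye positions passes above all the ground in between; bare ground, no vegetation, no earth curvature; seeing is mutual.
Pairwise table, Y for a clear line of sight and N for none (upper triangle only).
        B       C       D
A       N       Y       Y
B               N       N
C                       N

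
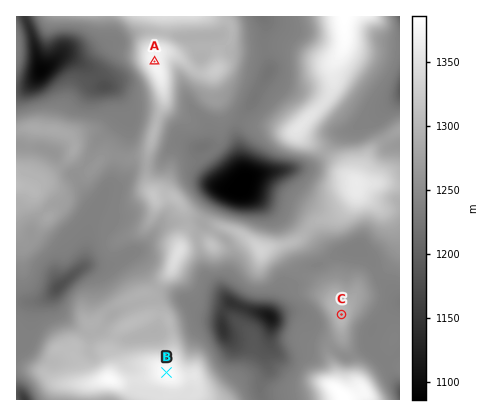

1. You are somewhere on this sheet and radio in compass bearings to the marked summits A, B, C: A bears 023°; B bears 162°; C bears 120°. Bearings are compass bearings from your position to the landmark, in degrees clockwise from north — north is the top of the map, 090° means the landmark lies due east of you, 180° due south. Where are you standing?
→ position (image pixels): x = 104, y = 178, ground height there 1244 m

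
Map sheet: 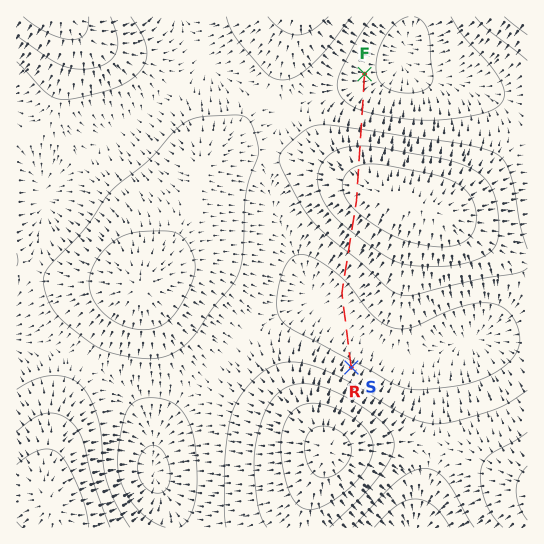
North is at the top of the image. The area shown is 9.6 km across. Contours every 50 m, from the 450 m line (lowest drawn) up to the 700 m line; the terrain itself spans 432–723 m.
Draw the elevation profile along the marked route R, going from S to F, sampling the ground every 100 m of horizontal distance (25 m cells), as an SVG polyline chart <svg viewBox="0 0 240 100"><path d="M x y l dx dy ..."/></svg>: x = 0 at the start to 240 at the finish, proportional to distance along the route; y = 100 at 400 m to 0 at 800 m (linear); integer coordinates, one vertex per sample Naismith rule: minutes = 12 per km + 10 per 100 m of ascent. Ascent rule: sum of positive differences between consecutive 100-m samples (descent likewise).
<svg viewBox="0 0 240 100"><path d="M0 72l4 2 5 2 4 2 4 1 5 1 4 0 4 0 5 0 4 0 4 0 5-1 4 0 4 0 5-1 4-1 4-1 5-2 4-2 4-2 5-3 4-2 4-3 5-3 4-4 4-3 5-3 4-3 4-3 5-3 4-3 4-2 5-2 4-1 4 0 5 0 4 1 4 2 5 2 4 3 4 3 5 4 4 4 4 4 5 4 4 4 4 4 5 3 4 4 4 2 5 3 4 2 4 1 5 1 4 1 4 0 2 0"/></svg>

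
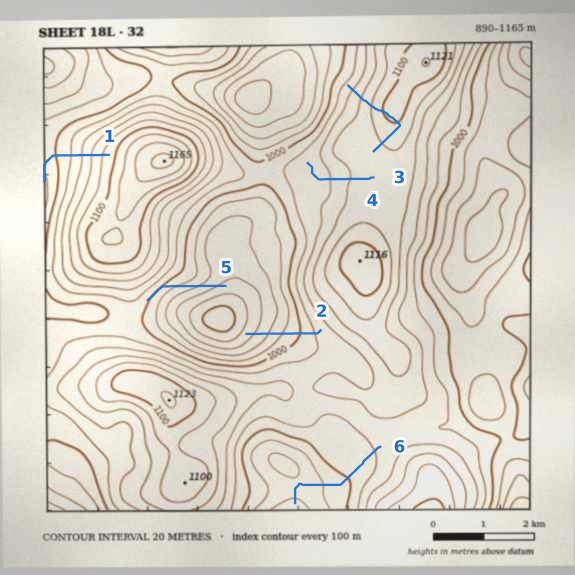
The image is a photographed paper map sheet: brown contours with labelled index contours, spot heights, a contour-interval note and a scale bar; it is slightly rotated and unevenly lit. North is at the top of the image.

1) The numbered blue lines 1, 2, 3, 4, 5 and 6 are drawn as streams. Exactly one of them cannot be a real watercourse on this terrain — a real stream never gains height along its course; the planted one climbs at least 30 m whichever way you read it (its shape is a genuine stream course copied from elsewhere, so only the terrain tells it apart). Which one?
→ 4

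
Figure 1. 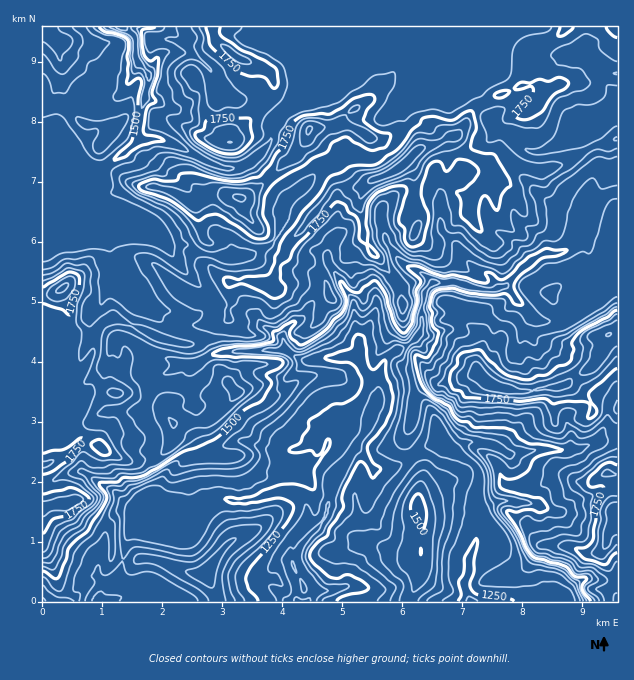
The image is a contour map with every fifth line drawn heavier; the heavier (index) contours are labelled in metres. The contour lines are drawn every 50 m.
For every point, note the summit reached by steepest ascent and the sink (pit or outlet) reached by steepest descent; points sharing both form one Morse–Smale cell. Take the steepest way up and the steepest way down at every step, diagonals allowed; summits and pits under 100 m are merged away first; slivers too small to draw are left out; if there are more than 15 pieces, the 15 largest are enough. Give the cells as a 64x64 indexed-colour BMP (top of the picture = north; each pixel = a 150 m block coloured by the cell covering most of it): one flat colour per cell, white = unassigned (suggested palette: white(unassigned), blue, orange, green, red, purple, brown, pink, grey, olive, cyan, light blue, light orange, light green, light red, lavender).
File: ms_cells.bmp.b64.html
<image width="64" height="64" href="data:image/bmp;base64,Qk12CAAAAAAAAHYAAAAoAAAAQAAAAEAAAAABAAQAAAAAAAAIAAATCwAAEwsAABAAAAAAAAAA////ALR3HwAOf/8ALKAsACgn1gC9Z5QAS1aMAMJ34wB/f38AIr28AM++FwDox64AeLv/AIrfmACWmP8A1bDFAAzAAAVVVVVVVVVVVVVQAHd3d3d3fu7u5EREREREREREzMwABVVVVVVVVVVVVQAAd3d3d3d+7u7kRERERERERETMzMDMVVVVVVVVVVVQAAB3d3d3d3fu7uRERERERERERMzMzMzFVVVVVVVVVVUAB3d3d3d3d+7u5ERERERERERAzMzMzMVVVVVVVVVVVVAHd3d3d3d37u7kREREREREREDMzMzMxVVVVVVVVVVVVVd3d3d3d3fu7u5EREREREREAMzMzMzFVVVVVVVVVVVVV3d3d3d3d+7u7kRERERERERAzMzMzMxVVVVVVVVVVVVRd3d3d3d37u7uREREREREREDMzMzMzFVVVVVVVVVVVVEXd3d3d3fu7u5EREREREREQMzMzMzMzBEVVVVVVVVVURd3d3d3d+7u7kREREREREREzMzMzMwzERFVVVVVVVVREXd3d3d37u7uRERERERERETMzMzMwzMRERERERFVVVERd3d3d3fu7u5EREREREREQMzMzMwzMzERERERERERERF3d3d3d+7u7kRERERERERAPMzMMzMzMRERERERERERERd3d3d37u7u5EAAAARABEAzMzMzMzMxERERERERERERF3d3d3fu7u5EQAAAAAAAADMzMzMzMxERERERERERERERdxERd+7u7kRAAAAAAAAAMzMzMzMzERERERERERERERFxEREQ7u5EREAAAAAAAAAzMzMzMzMRERERERERERERERERERAOD/RE/yIiIiIgADMzMzMzMxEREREREREREREREREREAD/////8iIiIiIiMzMzMzMzEREREREREREREREREREQAP//////8iIiIiIzMzMzMzMRERERERERERERERERERAA////////8iIiIjMzMzMzMREREREREREREREREREREA/////////yIiIiMzMzMzMzERERERERERERERERERIv//////////IiIiIzMzMzMzMRERERERERERERERESIiL///////L/8iIiIjMzMzMzMxERERERERERERERERIiIiIv//IiIiIiIiIiMzozMzMzMxERERERERERERERESIiIiIiIiIiIiIiIiIzOqMzMzMzMzERERERERERERERIiIiIiIiIiIiIiIiIjM6ozMzMzMzMzERERERERERERESIiIiIiIiIiIiIiIiMzqqMzMzMzMzEREREREREREREREiIiIiIiIiIiIiIiIzOqozMzM6qq0REREREREREREREREiIiIiIiIiIiIiIjM6qjMzOqqt3RERERERERERERERESIiIiIiIiIiIiIiMzqqqqqqrd3d3RERERERERERERERIiIiIiIiIiIiIiIzOqqqqqrd3d3d0REREREREREREREiIiIiIiIiIiIiIjM6qqqqrd3d3d3RERERERERERERESIiIiIiIiIiIiIiqqqqqqrd3d3d3dEREREREREREREREiIiIiIiIiIiIiKqqqqqqt3d3d3d0RERERERERERERERERERESIiIiIiIqqqqqqt3d3d3dEREREREREREREREREREREREiIiIiIiqqqqqt3d3d3d0RERERERERERERERERERERERIiIiIiKqqqqq3d3d3d3QAAERERERERERERERERERERESIiIiIqqqqq3d3d3dmZAAAAEREREREREREREREREREREREiIiqqqqrd3d2ZmZAAAAABERERERERERERERERERERERIiKqqq3d3d2ZmZkAAAAAERERERERERERERERERERERESIqqqnd3d2ZmZkAAAAAABERERERERERERERERERERERIiqZmZmZmZmZmQAAAAAAERERERERERERERERERERERESJpmZmZmZmZmZkAAAAAARERERERERERERERERERERERImaZmZmZmZmZmZmZkAALERERERERERERERERERERERERZmmZmZmZmZmZmZmZkLuxERERERERERERERERERERERFmZmmZmZmZmZmZmZkAu7sREREREREREREREREREREREWZmZmmZmZmZmZiImQALu7ERERERERERERERERERERERZmZmZmmZmZmYiIiIAAC7u7ERsRERERERERERERERERFmZmZmZpmZmIiIiIiAAAu7u7u7sREREREREREREREREWZmZmZmaIiIiIiAiIALu7u7u7u7ERERERERERERERERZmZmZmZoiIiIiIgAALu7u7u7u7sRERERERERERERERFmZmZmZmiIiIiIiIAAu7u7u7u7uxEREREREREREREREWZmZmZmaIiIiIiIiAALu7u7u7u7ERERERERERERERERZmZmZmZoiIiIiIiIgAC7u7u7u7uxERERERERERERERFmZmZmZmaIiIiIiIiIAAu7u7u7EREREREREREREREREWZmZmZmZoiIiIiIiIgAALu7uxERERERERERERERERERZmZmZmZmiIiIiIiIiAAAEbuxERERERERERERERERERFmZmZmZmCIiIiIiIgAAAAREREREREREREREREREREREWZmZmZmAAiIiIiIAAAAABERERERERERERERERERERERZmZmZmYACIiIiAAAAAAAERERERERERERERERERERERFmZmZmZgAIiIiAAAAAAAAREREREREREREREREREREREWZmZmZmAAiIiIAAAAAAABERERERERERERERERERERER"/>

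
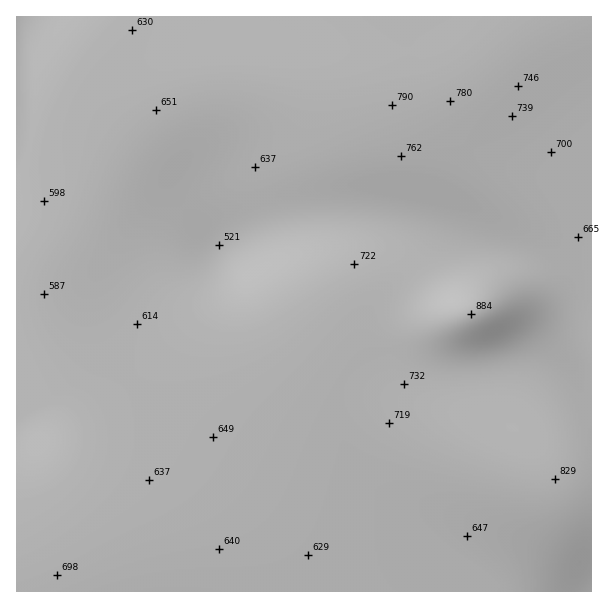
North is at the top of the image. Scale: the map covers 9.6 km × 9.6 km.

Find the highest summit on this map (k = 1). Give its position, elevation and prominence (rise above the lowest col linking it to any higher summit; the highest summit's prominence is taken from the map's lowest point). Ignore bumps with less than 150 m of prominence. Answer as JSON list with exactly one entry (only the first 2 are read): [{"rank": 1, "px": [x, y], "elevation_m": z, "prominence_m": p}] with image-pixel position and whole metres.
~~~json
[{"rank": 1, "px": [471, 314], "elevation_m": 884, "prominence_m": 380}]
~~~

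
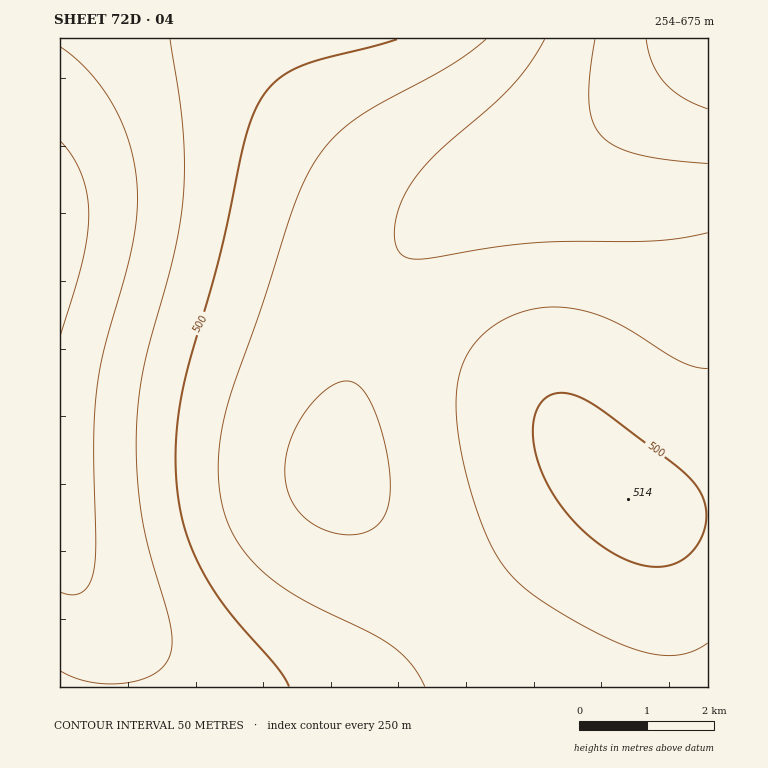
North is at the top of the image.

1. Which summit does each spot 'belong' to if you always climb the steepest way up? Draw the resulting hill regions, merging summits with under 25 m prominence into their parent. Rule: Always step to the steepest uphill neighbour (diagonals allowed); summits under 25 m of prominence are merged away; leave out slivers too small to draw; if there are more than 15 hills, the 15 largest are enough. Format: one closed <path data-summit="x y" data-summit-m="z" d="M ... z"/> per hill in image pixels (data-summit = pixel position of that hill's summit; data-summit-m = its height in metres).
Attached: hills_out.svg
<path data-summit="60 225" data-summit-m="675" d="M708 38l-648 1 0 648 459 0-59-71-100-109-22-30-1-19 3-27 19-84 11-34 17-35 24-34 21-21 37-26 59-25 34-17 32-20 105-83 9-9z"/><path data-summit="628 499" data-summit-m="514" d="M708 43l-88 73-41 29-51 27-59 25-37 26-21 21-24 34-17 35-11 34-19 84-3 27 1 19 22 30 100 109 60 71 188 0z"/>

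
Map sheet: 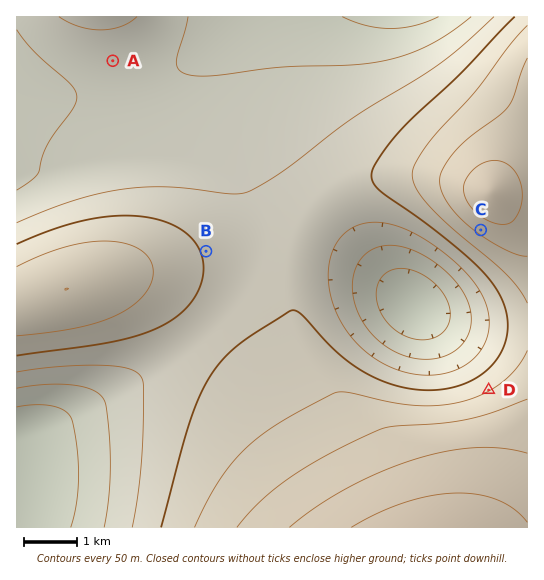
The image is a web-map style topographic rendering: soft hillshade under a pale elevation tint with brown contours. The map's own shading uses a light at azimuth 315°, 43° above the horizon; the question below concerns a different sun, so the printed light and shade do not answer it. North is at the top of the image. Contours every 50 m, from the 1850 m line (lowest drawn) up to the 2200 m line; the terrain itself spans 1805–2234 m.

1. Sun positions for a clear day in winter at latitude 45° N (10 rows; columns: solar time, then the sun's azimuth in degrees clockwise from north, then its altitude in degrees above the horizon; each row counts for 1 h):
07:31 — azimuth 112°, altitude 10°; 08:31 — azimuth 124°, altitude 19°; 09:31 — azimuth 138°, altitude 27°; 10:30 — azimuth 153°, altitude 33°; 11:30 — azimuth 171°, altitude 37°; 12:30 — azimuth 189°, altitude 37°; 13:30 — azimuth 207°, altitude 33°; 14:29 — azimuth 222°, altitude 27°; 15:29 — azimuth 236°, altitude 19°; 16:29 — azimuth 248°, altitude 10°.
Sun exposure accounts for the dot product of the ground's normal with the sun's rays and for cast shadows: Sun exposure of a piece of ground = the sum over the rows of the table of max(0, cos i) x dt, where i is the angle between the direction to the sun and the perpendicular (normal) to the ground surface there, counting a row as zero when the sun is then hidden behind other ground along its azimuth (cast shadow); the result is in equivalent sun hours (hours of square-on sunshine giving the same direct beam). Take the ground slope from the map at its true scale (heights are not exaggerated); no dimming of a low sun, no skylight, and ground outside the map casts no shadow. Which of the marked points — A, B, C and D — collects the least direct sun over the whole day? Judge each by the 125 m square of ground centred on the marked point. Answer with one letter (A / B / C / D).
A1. D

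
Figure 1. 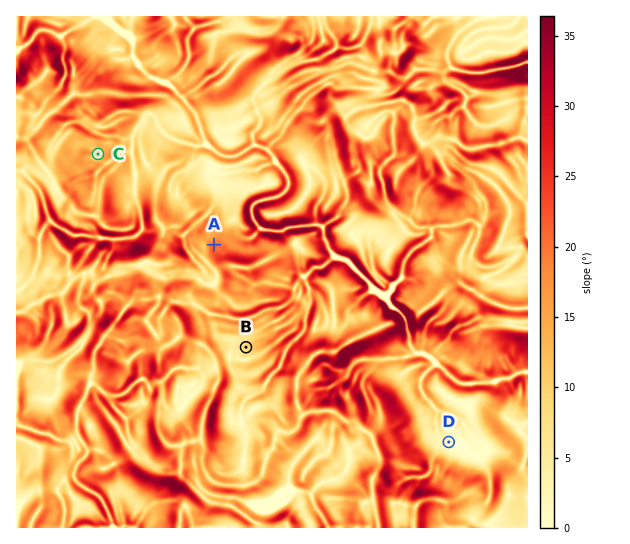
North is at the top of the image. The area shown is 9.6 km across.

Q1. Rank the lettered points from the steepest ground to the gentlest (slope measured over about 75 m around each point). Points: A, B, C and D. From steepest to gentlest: A C B D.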